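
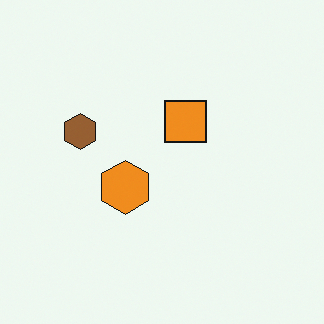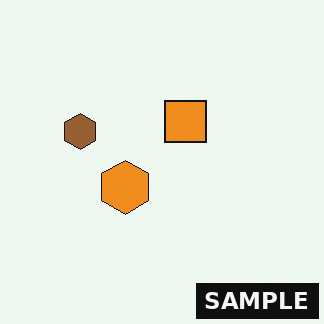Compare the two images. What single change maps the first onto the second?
The second image is the first watermarked with the text "SAMPLE" in the lower-right corner.

A dark label reading "SAMPLE" appears in the lower-right corner.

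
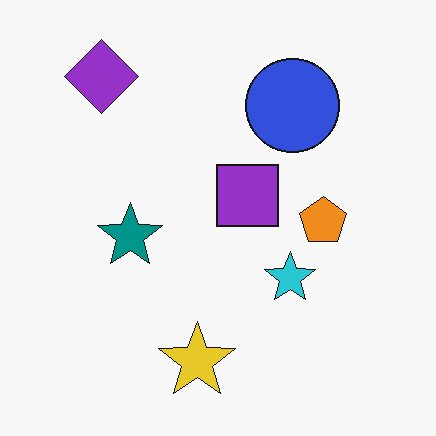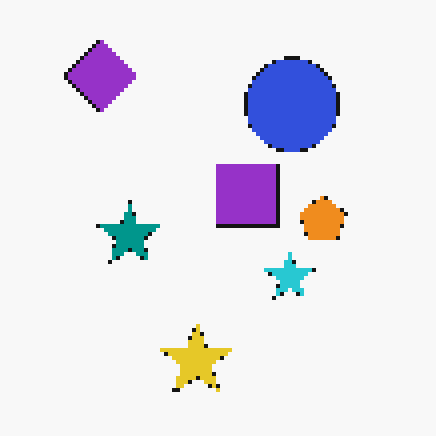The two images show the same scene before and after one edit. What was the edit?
The transformation is: mildly pixelated.

Shapes are reduced to large square blocks; fine edges and outlines are lost — a downscale-then-upscale (mosaic) effect.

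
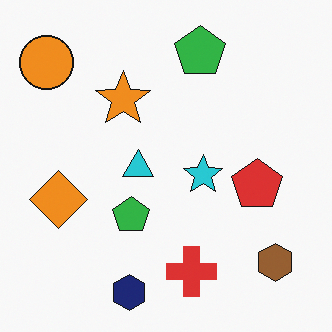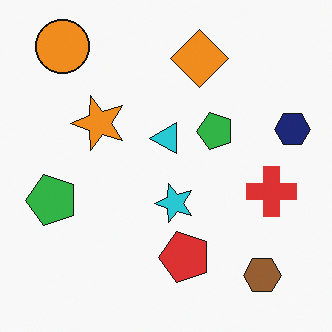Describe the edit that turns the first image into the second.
The image was transposed (reflected across the top-left ↔ bottom-right diagonal).

Shapes have swapped their row and column positions — what was in the top-right is now in the bottom-left — a diagonal reflection.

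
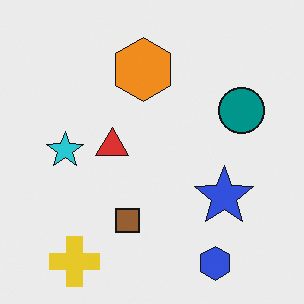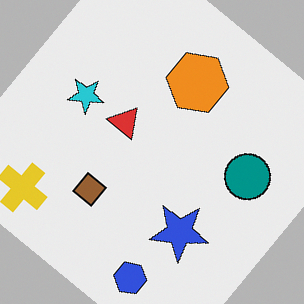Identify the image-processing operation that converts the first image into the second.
The second image is the first rotated clockwise by a large amount — several tens of degrees.

Every shape is tilted by the same angle and the image corners show triangular fill wedges — a whole-image rotation by a non-right angle.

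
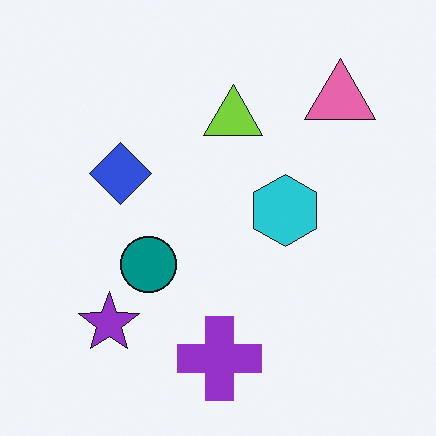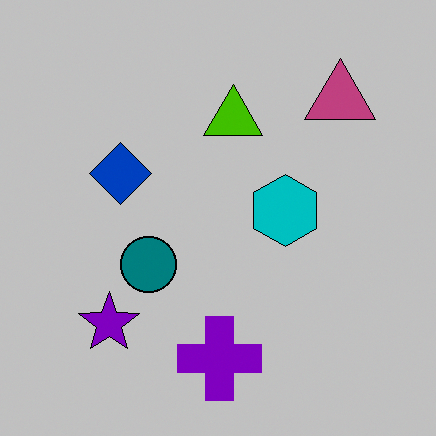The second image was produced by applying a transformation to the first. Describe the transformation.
Aggressively posterized.

Each flat color has snapped to a coarser quantized level — most visibly, the near-white background has dropped to a flat grey.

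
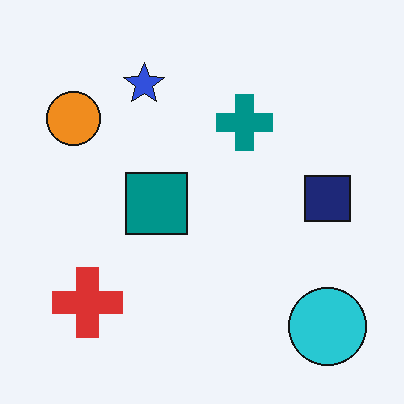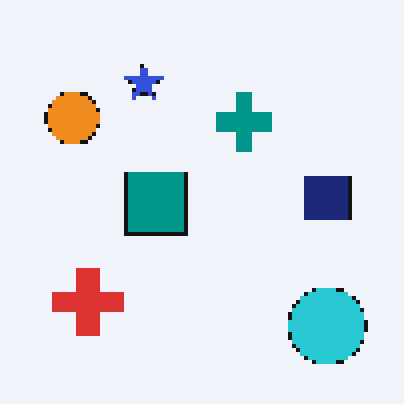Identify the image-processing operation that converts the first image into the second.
The transformation is: lightly pixelated (a mild mosaic effect).

Shapes are reduced to large square blocks; fine edges and outlines are lost — a downscale-then-upscale (mosaic) effect.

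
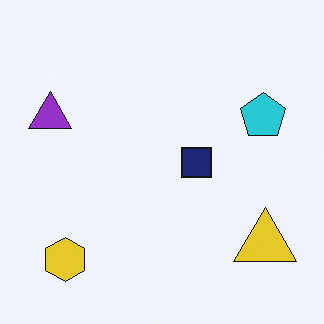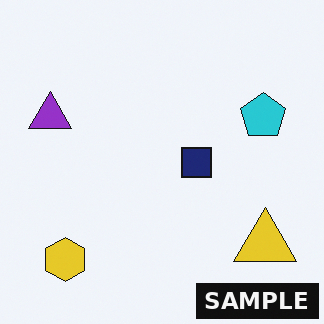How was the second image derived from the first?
This is the original image watermarked with the text "SAMPLE" in the lower-right corner.

A dark label reading "SAMPLE" appears in the lower-right corner.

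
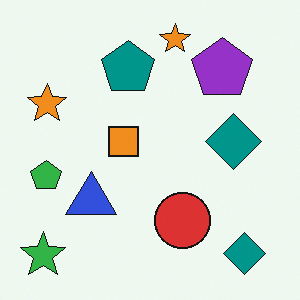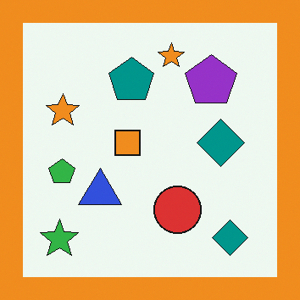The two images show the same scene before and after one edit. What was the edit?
It was framed with a orange border.

A solid orange frame runs around the edge of the second image, with the content slightly shrunk inside it.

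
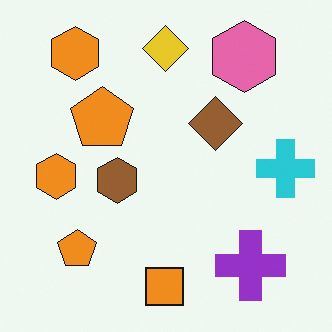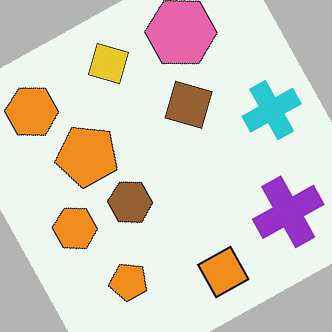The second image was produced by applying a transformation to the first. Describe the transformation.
The transformation is: rotated counter-clockwise by a moderate amount.

Every shape is tilted by the same angle and the image corners show triangular fill wedges — a whole-image rotation by a non-right angle.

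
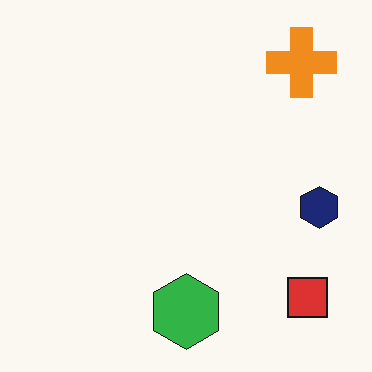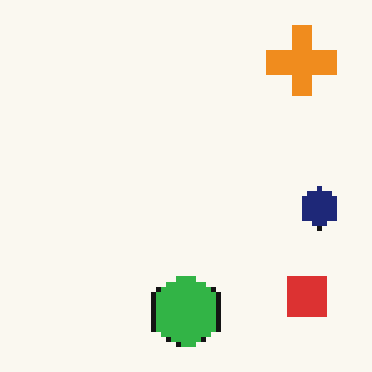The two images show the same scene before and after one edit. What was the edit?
The image was lightly pixelated (a mild mosaic effect).

Shapes are reduced to large square blocks; fine edges and outlines are lost — a downscale-then-upscale (mosaic) effect.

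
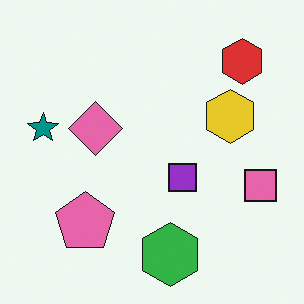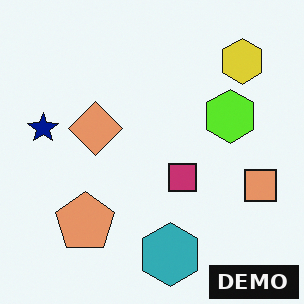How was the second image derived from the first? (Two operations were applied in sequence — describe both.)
The second image is the first hue-shifted by a small amount, then watermarked with the text "DEMO" in the lower-right corner.

Every shape's color has rotated by the same amount around the hue wheel — a uniform hue shift. A dark label reading "DEMO" appears in the lower-right corner.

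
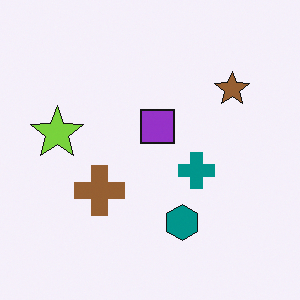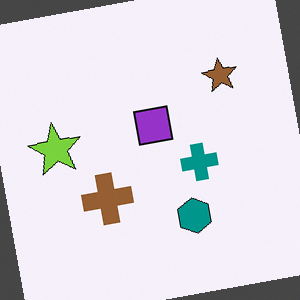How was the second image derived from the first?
This is the original image rotated counter-clockwise by a small amount.

Every shape is tilted by the same angle and the image corners show triangular fill wedges — a whole-image rotation by a non-right angle.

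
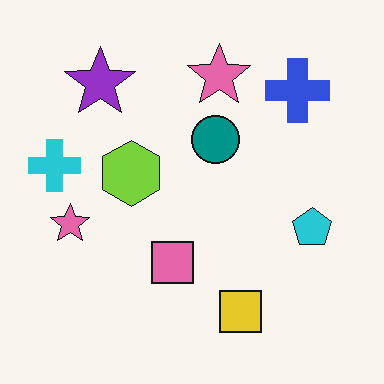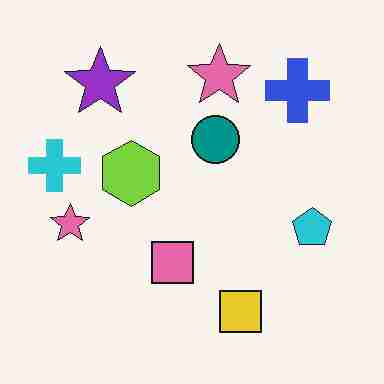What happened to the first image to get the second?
This is the original image heavily JPEG-compressed with obvious blocking artifacts.

Blocky 8×8 compression artifacts appear around shape edges and the flat background shows ringing — characteristic JPEG degradation.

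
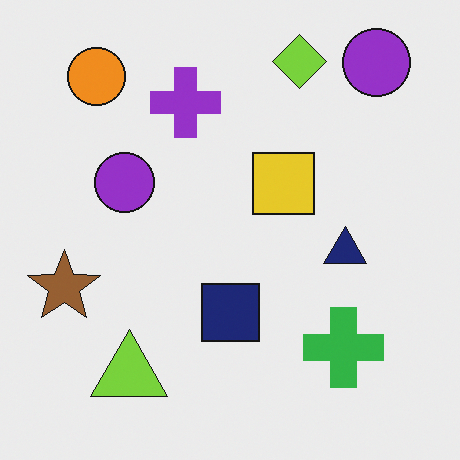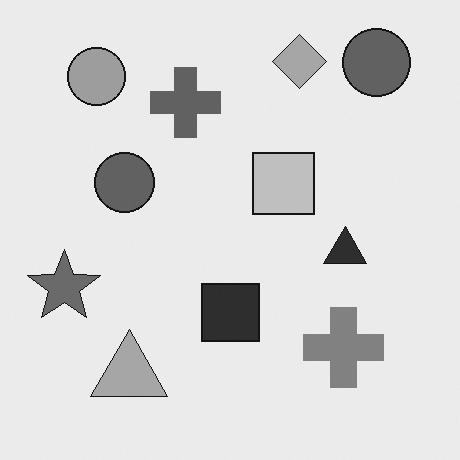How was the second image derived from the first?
This is the original image converted to grayscale.

All color is removed — every shape is now a shade of grey.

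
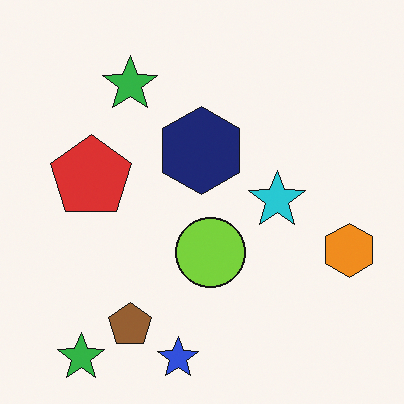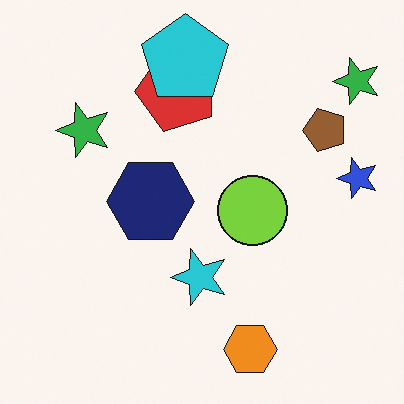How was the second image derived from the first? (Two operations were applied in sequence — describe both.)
The second image is the first transposed (reflected across the top-left ↔ bottom-right diagonal), then overlaid with an additional cyan pentagon.

Shapes have swapped their row and column positions — what was in the top-right is now in the bottom-left — a diagonal reflection. A cyan pentagon appears in the second image that is absent from the first.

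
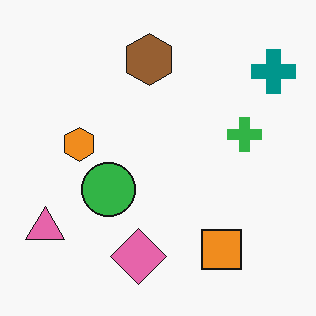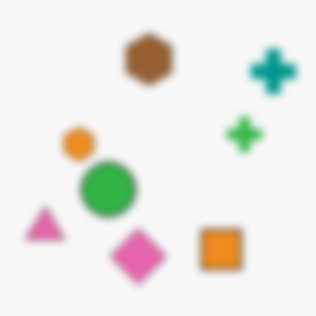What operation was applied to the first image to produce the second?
Moderately blurred.

Shape edges and outlines are uniformly softened across the whole image.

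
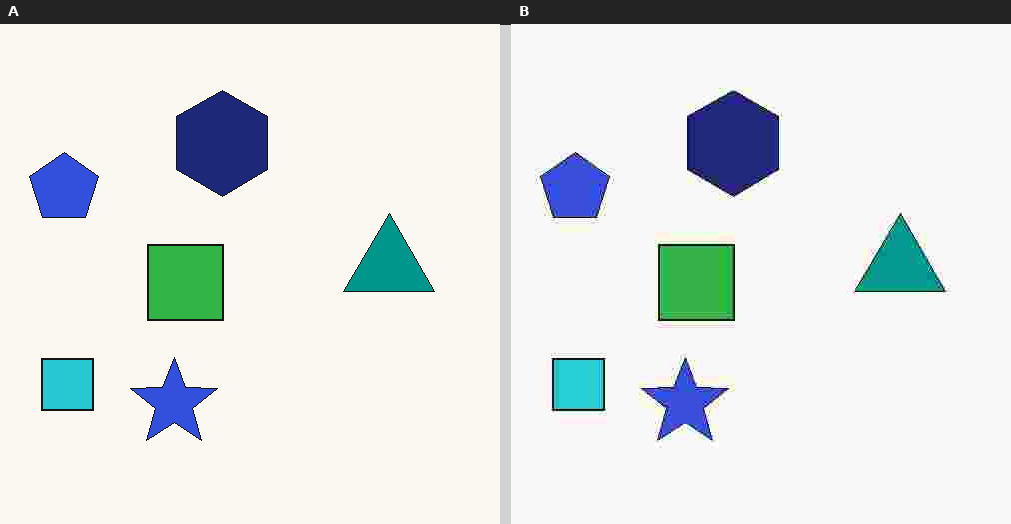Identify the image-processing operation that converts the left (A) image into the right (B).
The image was degraded with heavy JPEG compression.

Blocky 8×8 compression artifacts appear around shape edges and the flat background shows ringing — characteristic JPEG degradation.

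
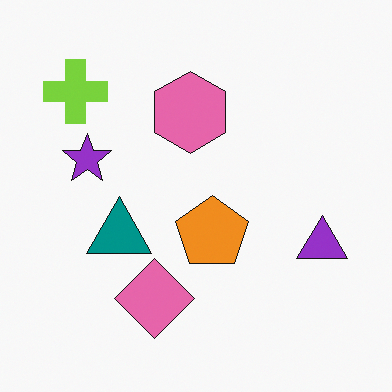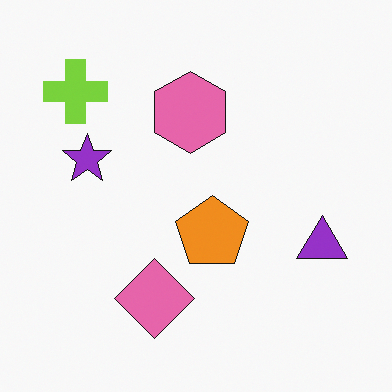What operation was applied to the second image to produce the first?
The first image is the second overlaid with an additional teal triangle.

A teal triangle appears in the first image that is absent from the second.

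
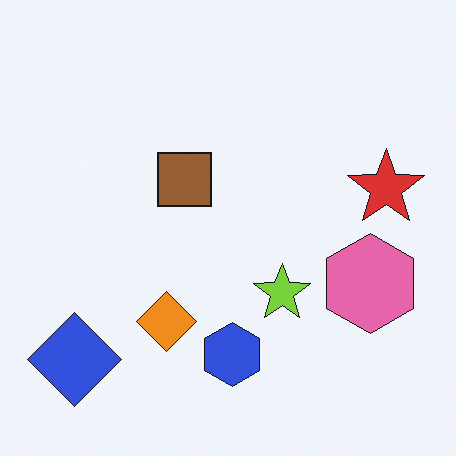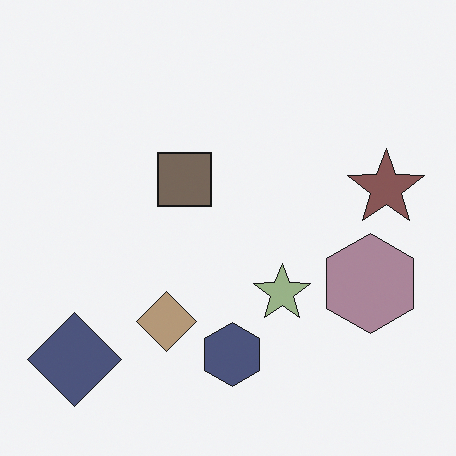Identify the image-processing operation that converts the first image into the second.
The second image is the first heavily desaturated.

All colors are more muted and greyish — a global saturation change.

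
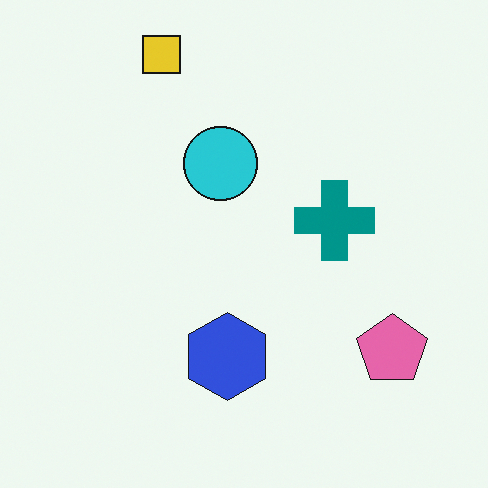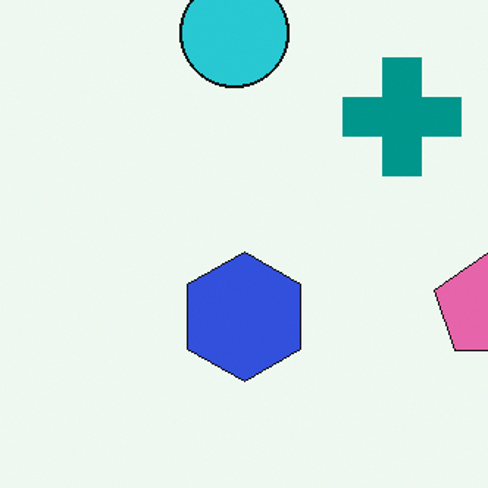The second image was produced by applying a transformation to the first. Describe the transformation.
The second image is the first cropped slightly and scaled back up.

The visible shapes are larger and the field of view is narrower; shapes near the original edges may be partly or wholly outside the frame — a crop-and-rescale.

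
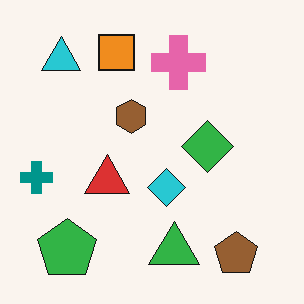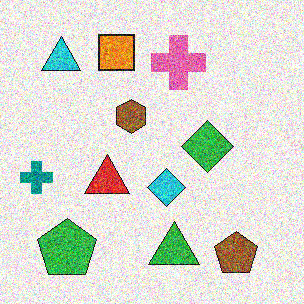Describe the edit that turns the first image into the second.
This is the original image degraded with heavy additive noise.

Random speckle covers the whole image, including the flat background.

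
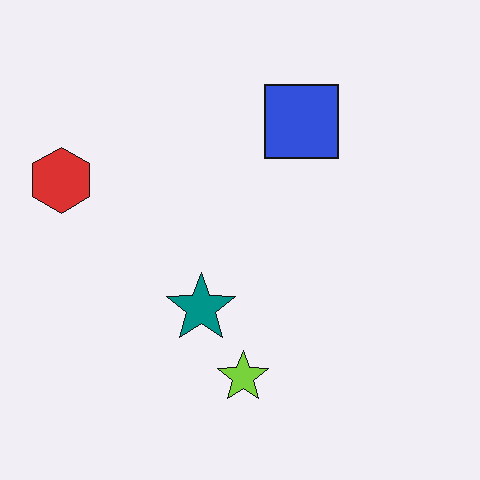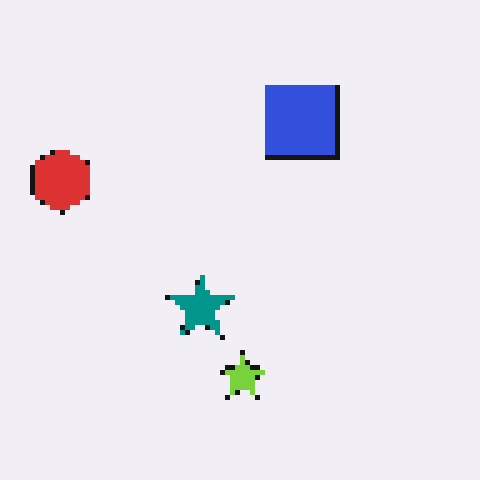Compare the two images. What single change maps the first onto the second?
This is the original image lightly pixelated (a mild mosaic effect).

Shapes are reduced to large square blocks; fine edges and outlines are lost — a downscale-then-upscale (mosaic) effect.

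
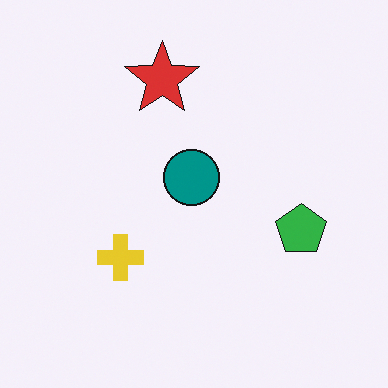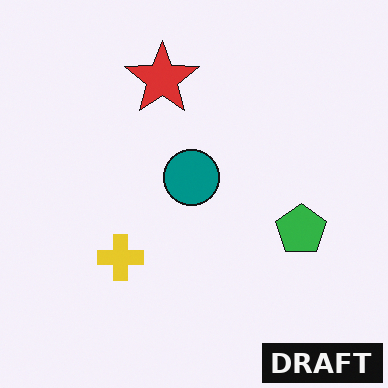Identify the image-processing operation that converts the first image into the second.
The transformation is: watermarked with the text "DRAFT" in the lower-right corner.

A dark label reading "DRAFT" appears in the lower-right corner.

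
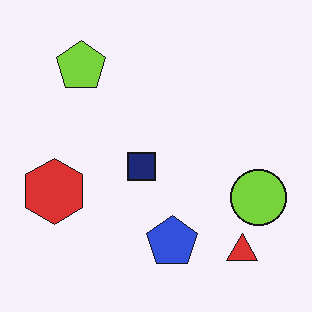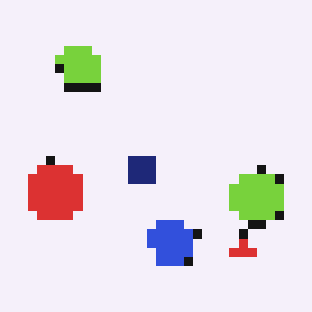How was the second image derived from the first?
It was coarsely pixelated.

Shapes are reduced to large square blocks; fine edges and outlines are lost — a downscale-then-upscale (mosaic) effect.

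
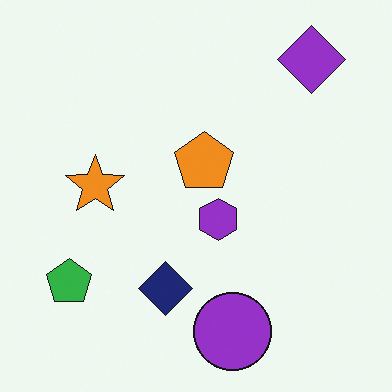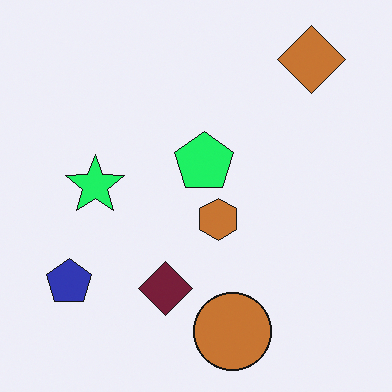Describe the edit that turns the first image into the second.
Hue-shifted noticeably.

Every shape's color has rotated by the same amount around the hue wheel — a uniform hue shift.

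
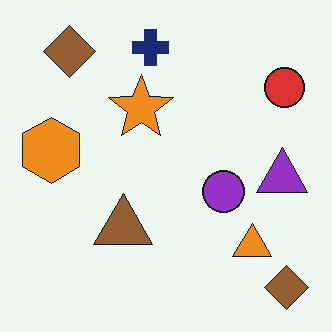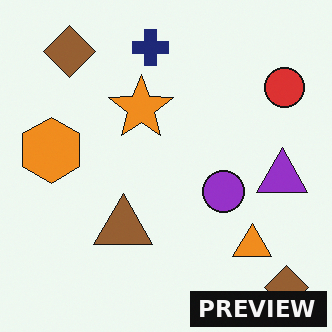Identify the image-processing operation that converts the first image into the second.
The image was watermarked with the text "PREVIEW" in the lower-right corner.

A dark label reading "PREVIEW" appears in the lower-right corner.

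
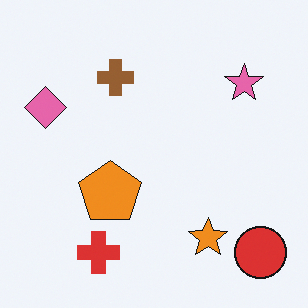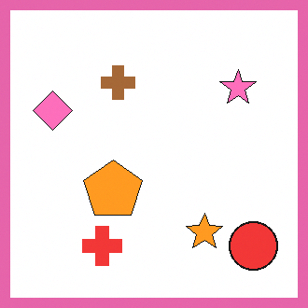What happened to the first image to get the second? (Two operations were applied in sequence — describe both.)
Brightened a little, then framed with a pink border.

Every pixel — background and shapes alike — is uniformly brightened. A solid pink frame runs around the edge of the second image, with the content slightly shrunk inside it.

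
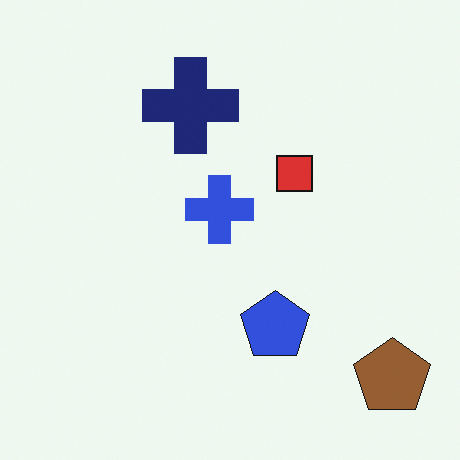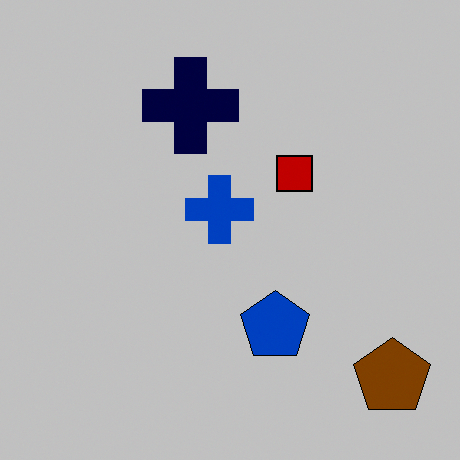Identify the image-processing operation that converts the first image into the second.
The second image is the first aggressively posterized.

Each flat color has snapped to a coarser quantized level — most visibly, the near-white background has dropped to a flat grey.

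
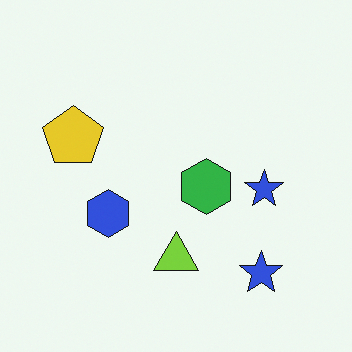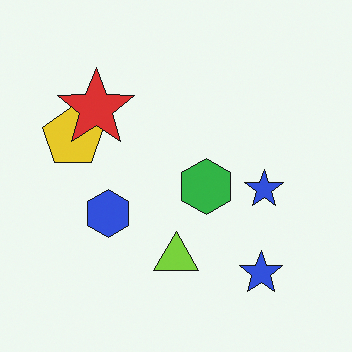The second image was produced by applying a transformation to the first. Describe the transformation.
The image was overlaid with an additional red star.

A red star appears in the second image that is absent from the first.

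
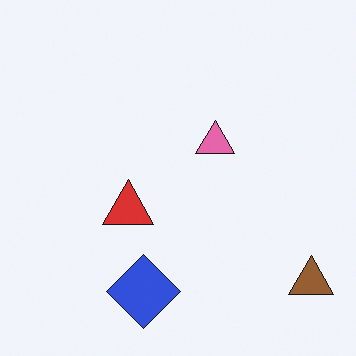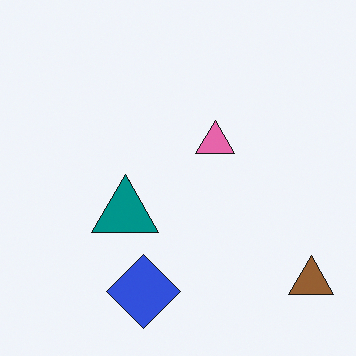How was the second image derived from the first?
The image was overlaid with an additional teal triangle.

A teal triangle appears in the second image that is absent from the first.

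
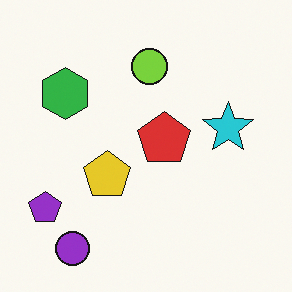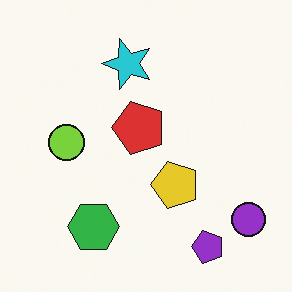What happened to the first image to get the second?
It was rotated 90° counter-clockwise.

The purple circle sits in the bottom-left of the first image and the bottom-right of the second — consistent with a whole-image 90° counter-clockwise rotation.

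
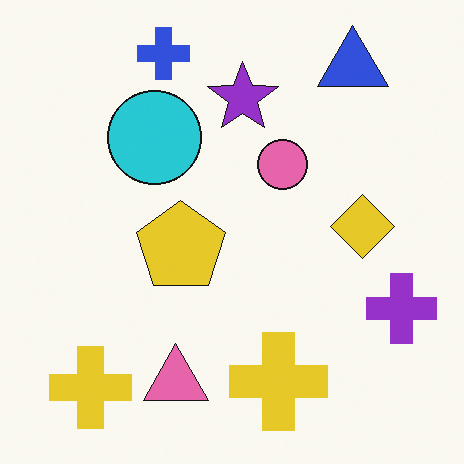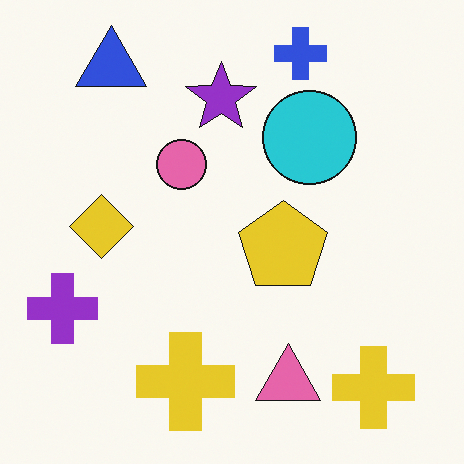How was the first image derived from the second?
This is the original image flipped horizontally (left ↔ right).

The purple cross is in the left of the second image and the right of the first — shapes on opposite sides of the vertical midline have swapped in a mirror flip.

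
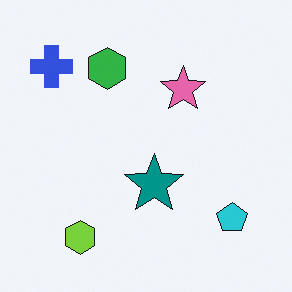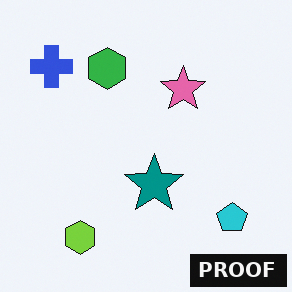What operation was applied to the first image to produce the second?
The transformation is: watermarked with the text "PROOF" in the lower-right corner.

A dark label reading "PROOF" appears in the lower-right corner.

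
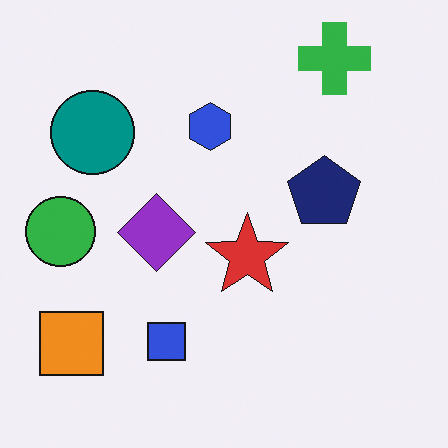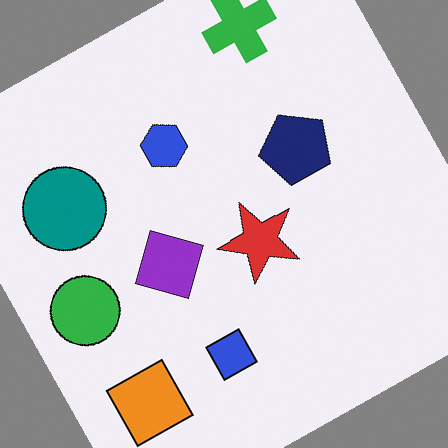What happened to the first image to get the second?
The image was rotated counter-clockwise by a moderate amount.

Every shape is tilted by the same angle and the image corners show triangular fill wedges — a whole-image rotation by a non-right angle.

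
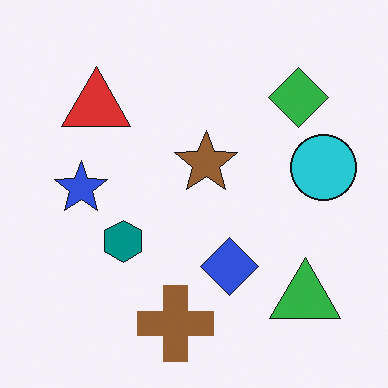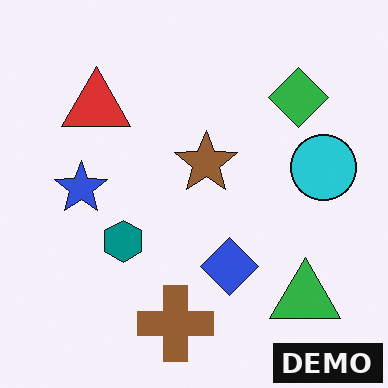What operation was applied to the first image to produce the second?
The second image is the first watermarked with the text "DEMO" in the lower-right corner.

A dark label reading "DEMO" appears in the lower-right corner.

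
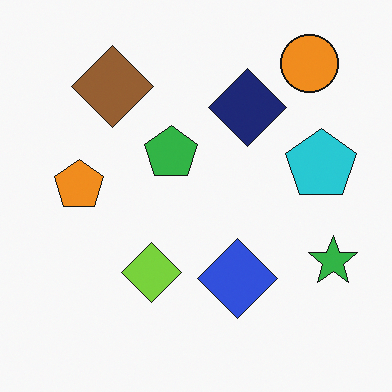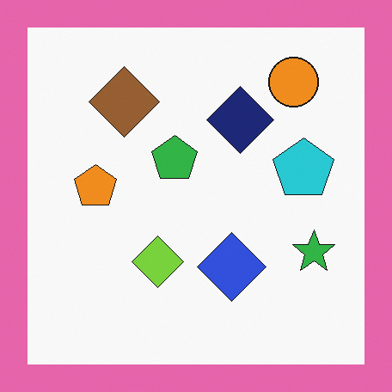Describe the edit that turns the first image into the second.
The second image is the first framed with a pink border.

A solid pink frame runs around the edge of the second image, with the content slightly shrunk inside it.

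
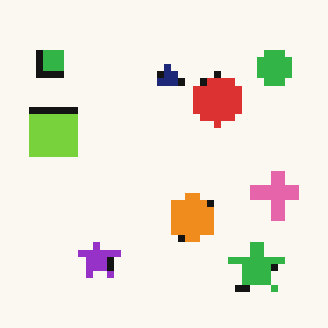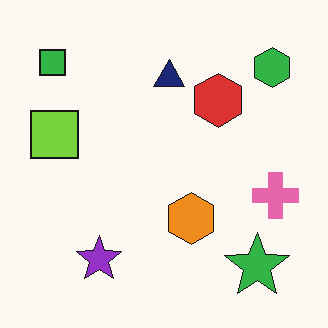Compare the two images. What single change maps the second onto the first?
This is the original image moderately pixelated.

Shapes are reduced to large square blocks; fine edges and outlines are lost — a downscale-then-upscale (mosaic) effect.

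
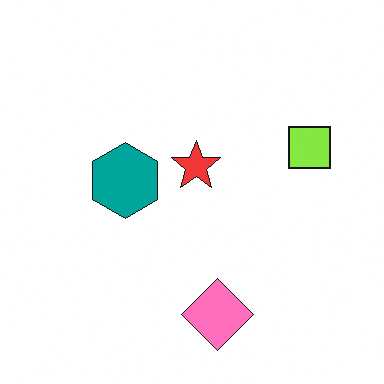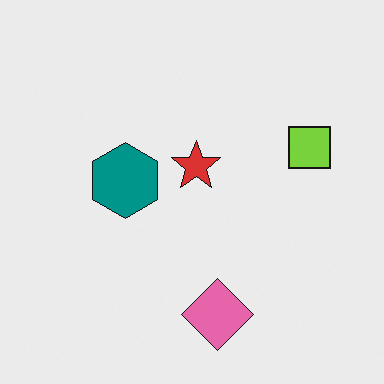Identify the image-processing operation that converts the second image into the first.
This is the original image slightly brightened.

Every pixel — background and shapes alike — is uniformly brightened.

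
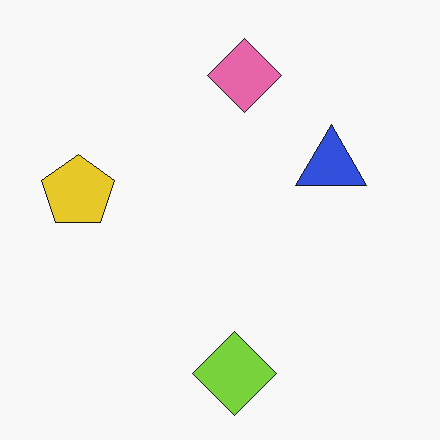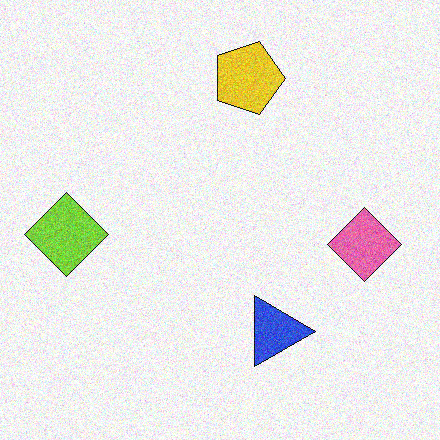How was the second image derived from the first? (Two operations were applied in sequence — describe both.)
It was degraded with visible gaussian noise, then rotated 90° clockwise.

Random speckle covers the whole image, including the flat background. The lime diamond sits in the bottom of the first image and the left of the second — consistent with a whole-image 90° clockwise rotation.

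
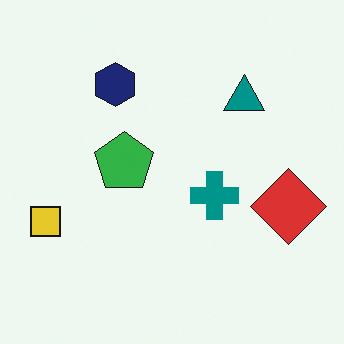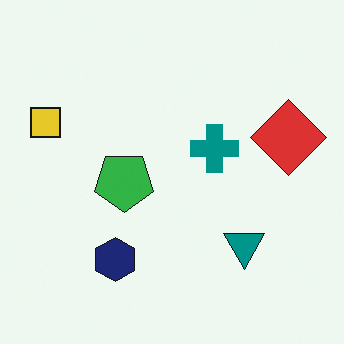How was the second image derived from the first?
The transformation is: flipped vertically (top ↔ bottom).

The navy hexagon is in the top of the first image and the bottom of the second — shapes on opposite sides of the horizontal midline have swapped in a mirror flip.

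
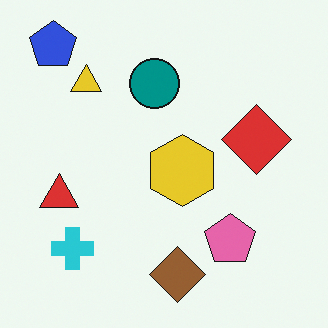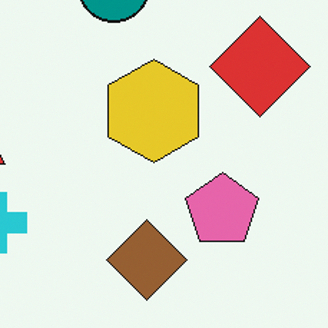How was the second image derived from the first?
The image was cropped slightly and scaled back up.

The visible shapes are larger and the field of view is narrower; shapes near the original edges may be partly or wholly outside the frame — a crop-and-rescale.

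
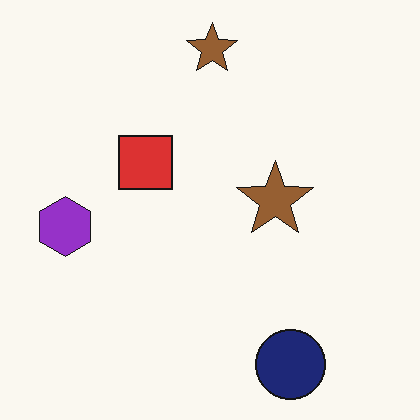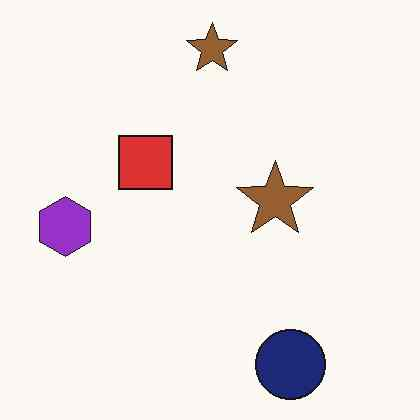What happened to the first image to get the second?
The transformation is: given moderate JPEG compression.

Blocky 8×8 compression artifacts appear around shape edges and the flat background shows ringing — characteristic JPEG degradation.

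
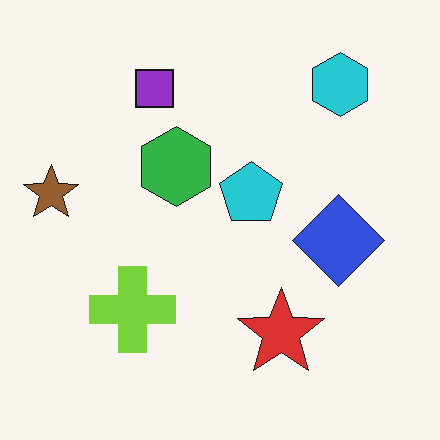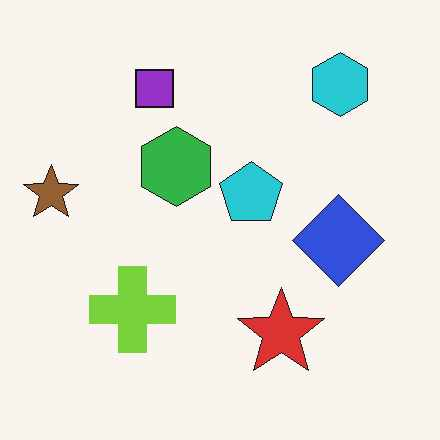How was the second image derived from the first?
Given moderate JPEG compression.

Blocky 8×8 compression artifacts appear around shape edges and the flat background shows ringing — characteristic JPEG degradation.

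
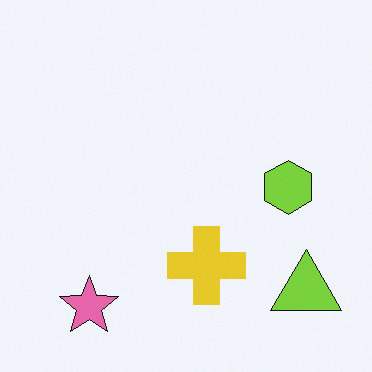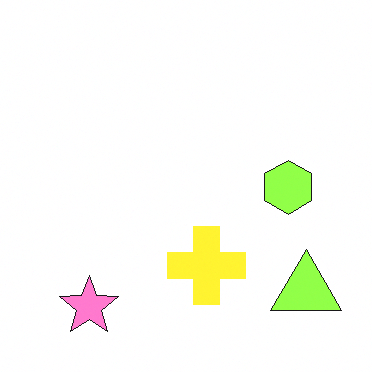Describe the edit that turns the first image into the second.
The image was slightly brightened.

Every pixel — background and shapes alike — is uniformly brightened.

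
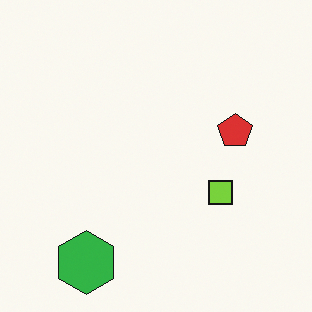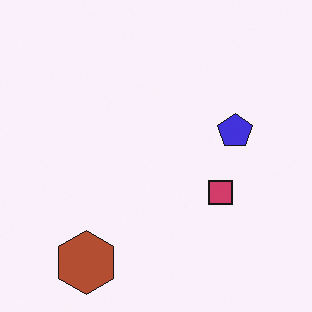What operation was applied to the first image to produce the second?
The second image is the first hue-shifted by a large amount.

Every shape's color has rotated by the same amount around the hue wheel — a uniform hue shift.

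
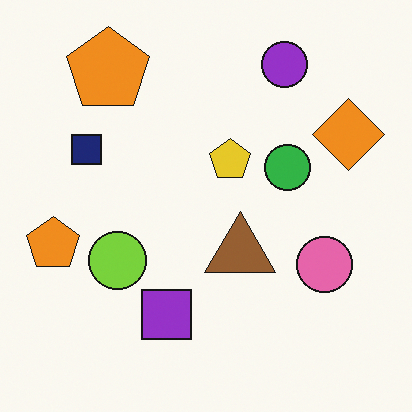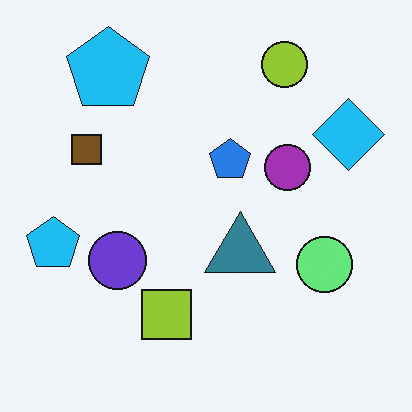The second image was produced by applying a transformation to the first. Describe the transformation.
Hue-shifted through roughly half the color wheel.

Every shape's color has rotated by the same amount around the hue wheel — a uniform hue shift.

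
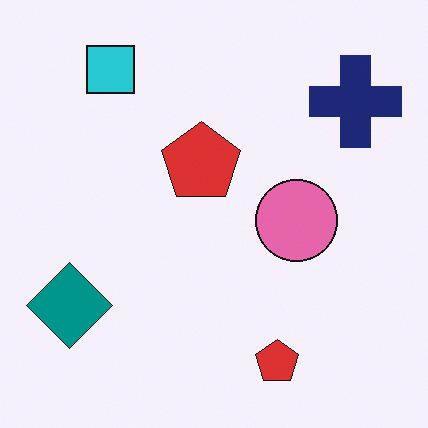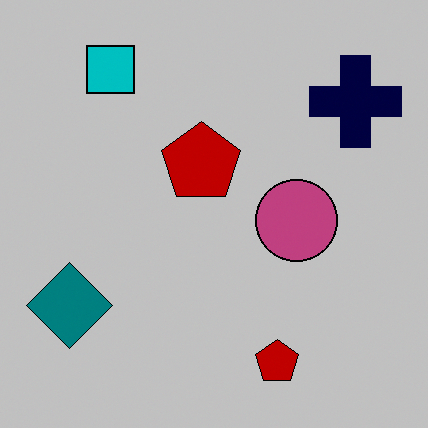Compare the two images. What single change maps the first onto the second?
The transformation is: heavily posterized to just a handful of flat colors.

Each flat color has snapped to a coarser quantized level — most visibly, the near-white background has dropped to a flat grey.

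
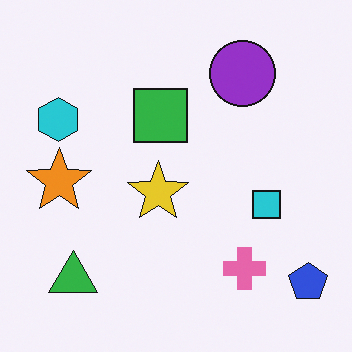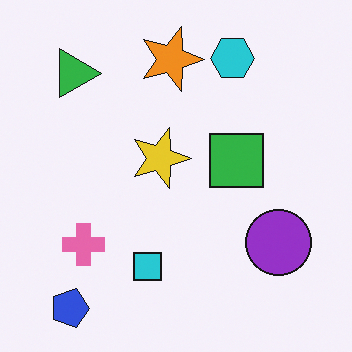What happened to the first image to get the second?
The second image is the first rotated 90° clockwise.

The blue pentagon sits in the bottom-right of the first image and the bottom-left of the second — consistent with a whole-image 90° clockwise rotation.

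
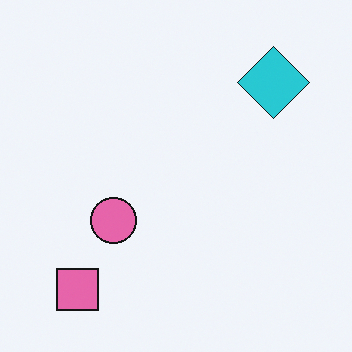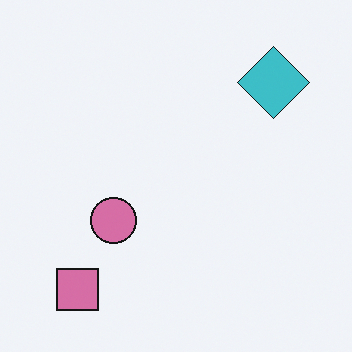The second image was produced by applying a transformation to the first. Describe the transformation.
The image was slightly desaturated.

All colors are more muted and greyish — a global saturation change.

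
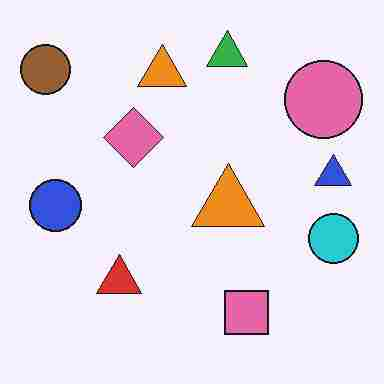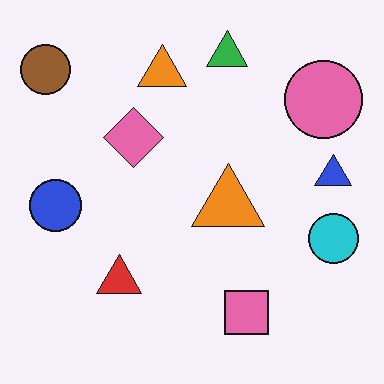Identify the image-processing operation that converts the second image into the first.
It was heavily JPEG-compressed with obvious blocking artifacts.

Blocky 8×8 compression artifacts appear around shape edges and the flat background shows ringing — characteristic JPEG degradation.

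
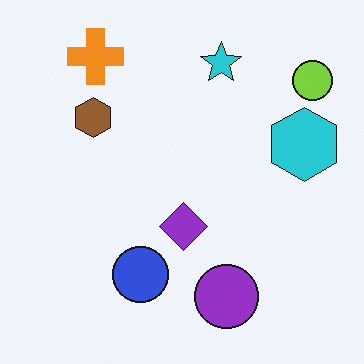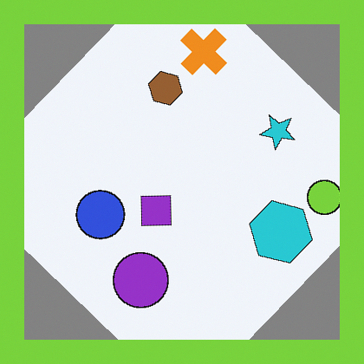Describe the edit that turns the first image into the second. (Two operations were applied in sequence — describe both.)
The second image is the first rotated clockwise by a large amount — several tens of degrees, then framed with a lime border.

Every shape is tilted by the same angle and the image corners show triangular fill wedges — a whole-image rotation by a non-right angle. A solid lime frame runs around the edge of the second image, with the content slightly shrunk inside it.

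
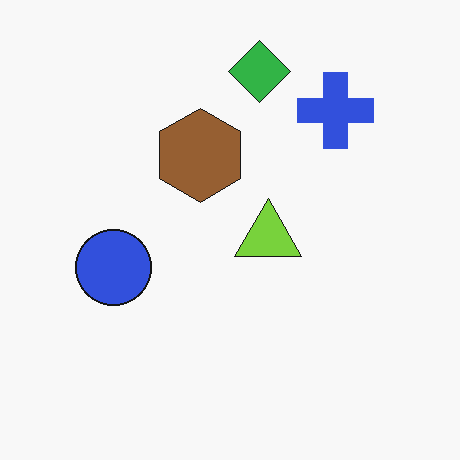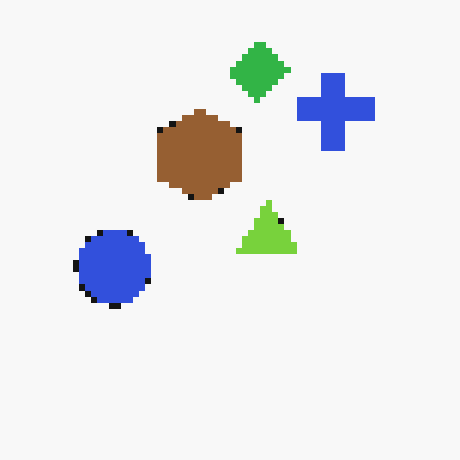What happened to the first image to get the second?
This is the original image moderately pixelated.

Shapes are reduced to large square blocks; fine edges and outlines are lost — a downscale-then-upscale (mosaic) effect.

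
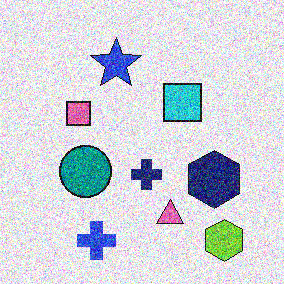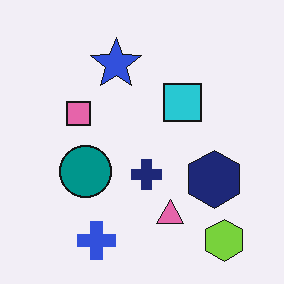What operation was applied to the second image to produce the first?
The transformation is: degraded with heavy additive noise.

Random speckle covers the whole image, including the flat background.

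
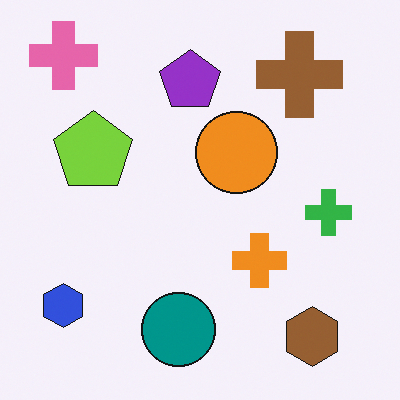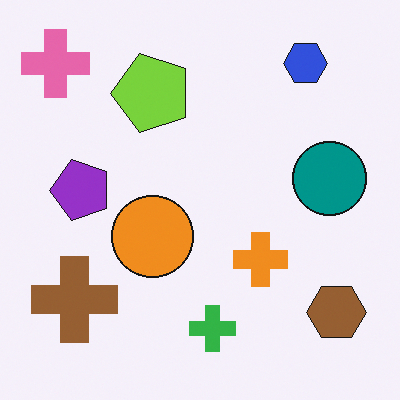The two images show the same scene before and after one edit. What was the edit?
The second image is the first transposed (reflected across the top-left ↔ bottom-right diagonal).

Shapes have swapped their row and column positions — what was in the top-right is now in the bottom-left — a diagonal reflection.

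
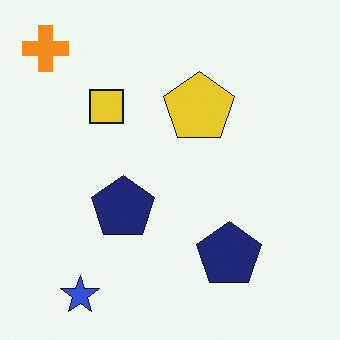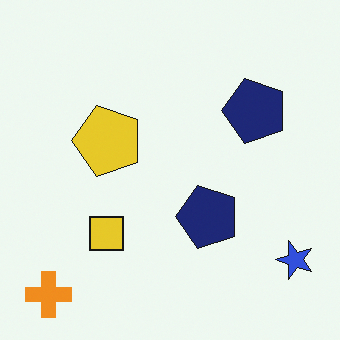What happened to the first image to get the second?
It was rotated 90° counter-clockwise.

The orange cross sits in the top-left of the first image and the bottom-left of the second — consistent with a whole-image 90° counter-clockwise rotation.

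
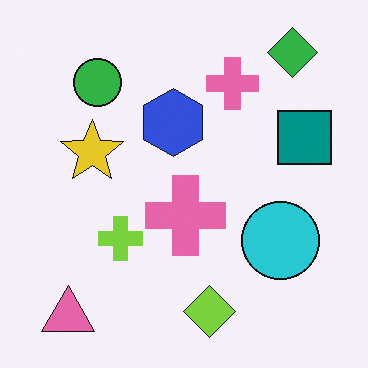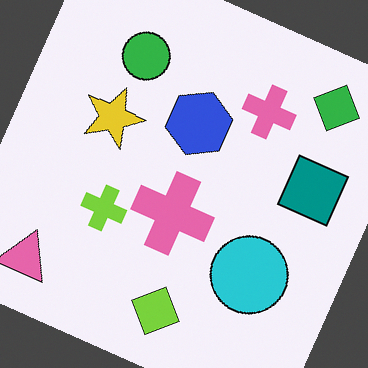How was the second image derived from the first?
The transformation is: rotated clockwise by a clearly visible amount.

Every shape is tilted by the same angle and the image corners show triangular fill wedges — a whole-image rotation by a non-right angle.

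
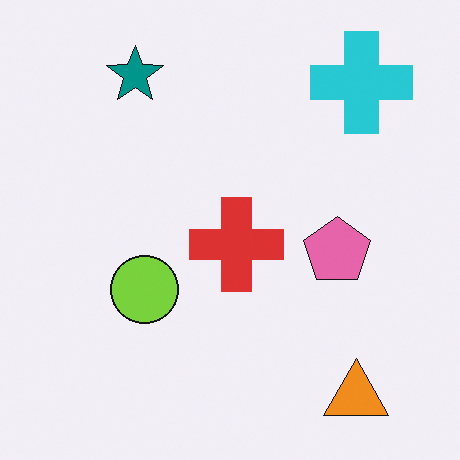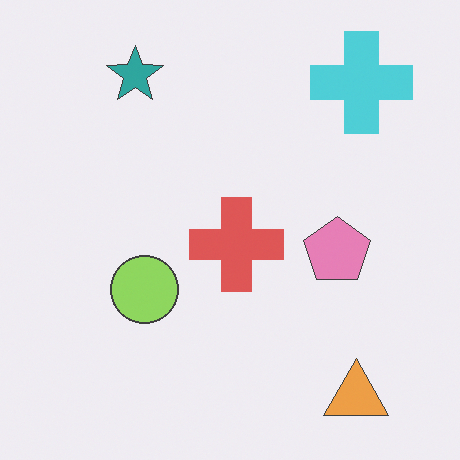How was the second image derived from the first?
Given slightly reduced contrast.

Tones are pushed toward mid-grey across the whole image — a global contrast change.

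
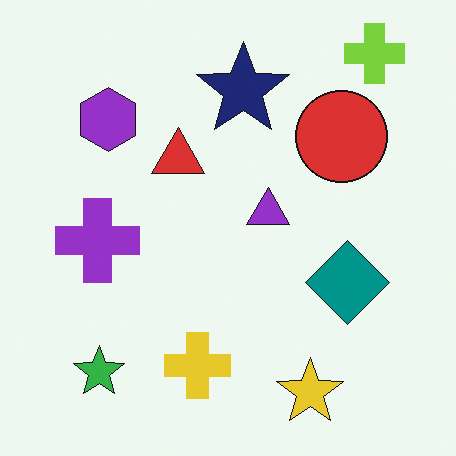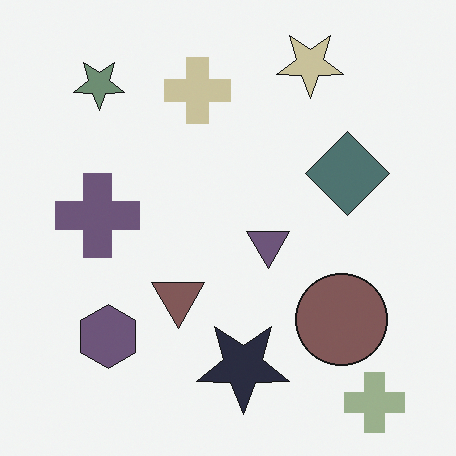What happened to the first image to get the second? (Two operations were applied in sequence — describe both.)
The transformation is: flipped vertically (top ↔ bottom), then heavily desaturated.

The lime cross is in the top-right of the first image and the bottom-right of the second — shapes on opposite sides of the horizontal midline have swapped in a mirror flip. All colors are more muted and greyish — a global saturation change.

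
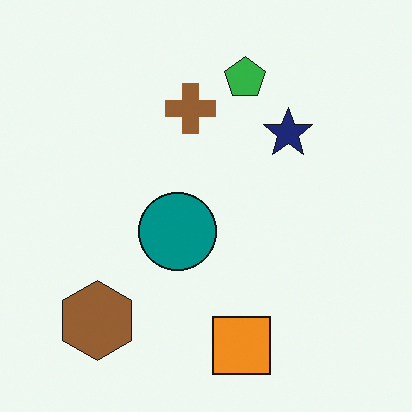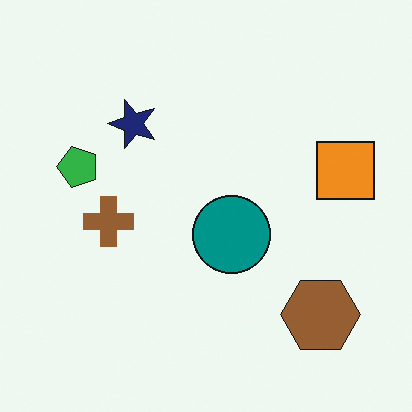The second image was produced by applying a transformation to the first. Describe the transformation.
It was rotated 90° counter-clockwise.

The brown hexagon sits in the bottom-left of the first image and the bottom-right of the second — consistent with a whole-image 90° counter-clockwise rotation.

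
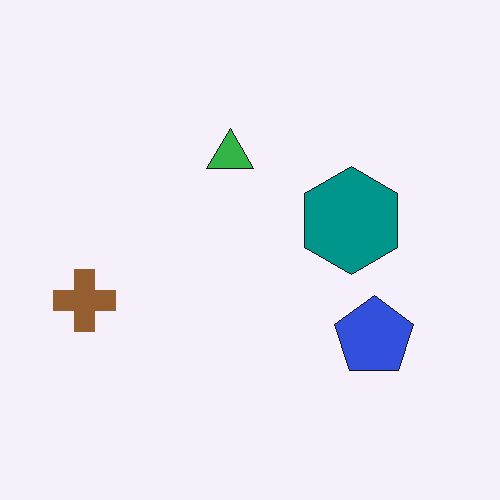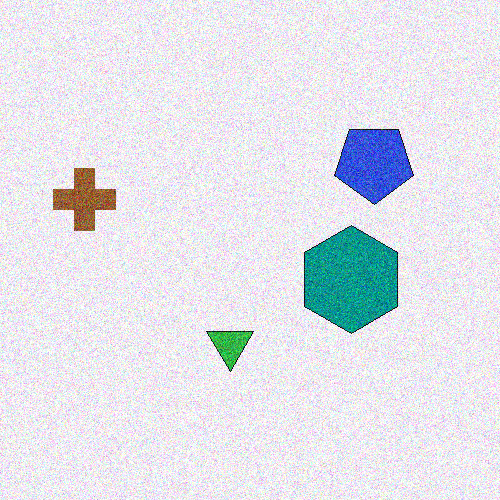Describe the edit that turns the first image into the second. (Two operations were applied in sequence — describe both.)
Flipped vertically (top ↔ bottom), then degraded with heavy additive noise.

The green triangle is in the top of the first image and the bottom of the second — shapes on opposite sides of the horizontal midline have swapped in a mirror flip. Random speckle covers the whole image, including the flat background.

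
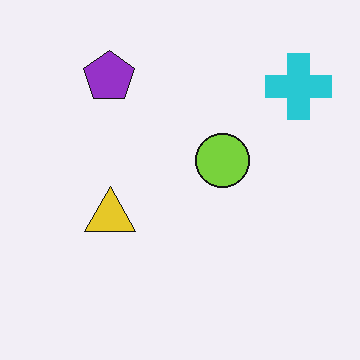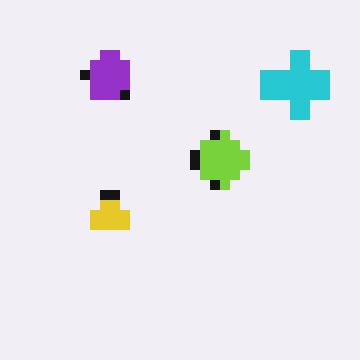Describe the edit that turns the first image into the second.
The image was heavily pixelated into large blocks.

Shapes are reduced to large square blocks; fine edges and outlines are lost — a downscale-then-upscale (mosaic) effect.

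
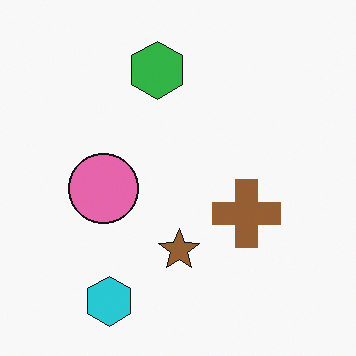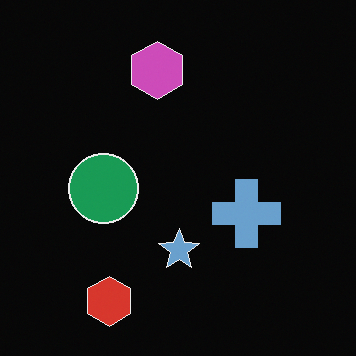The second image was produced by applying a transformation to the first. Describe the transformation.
The second image is the first color-inverted (negative).

The light background has become dark and every shape's color is its complement — a photographic negative.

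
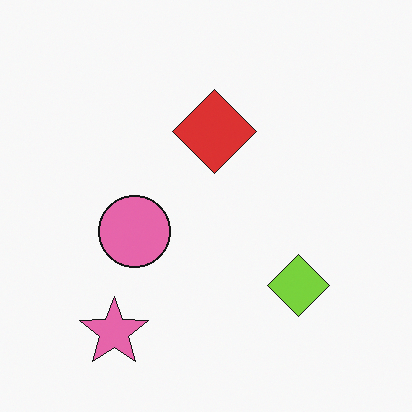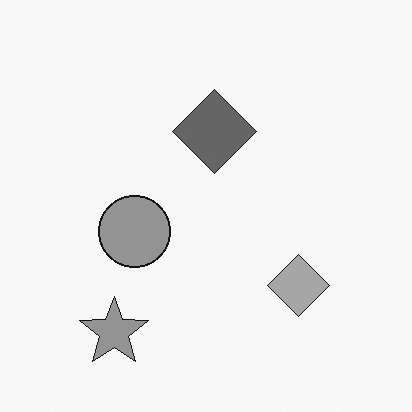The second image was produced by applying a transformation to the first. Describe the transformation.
The image was converted to grayscale.

All color is removed — every shape is now a shade of grey.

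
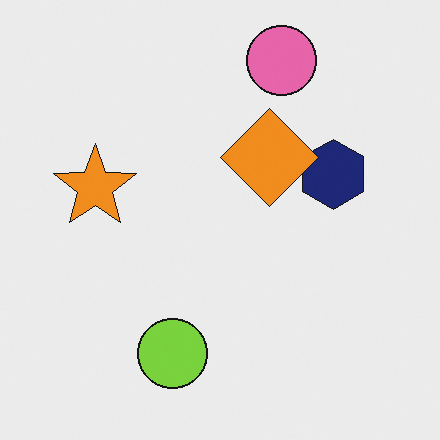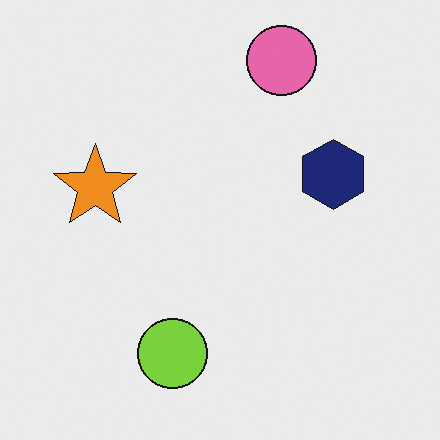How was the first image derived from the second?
Overlaid with an additional orange diamond.

An orange diamond appears in the first image that is absent from the second.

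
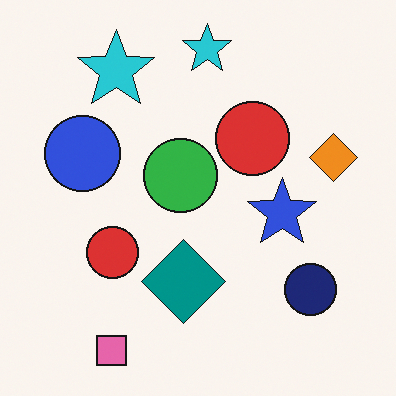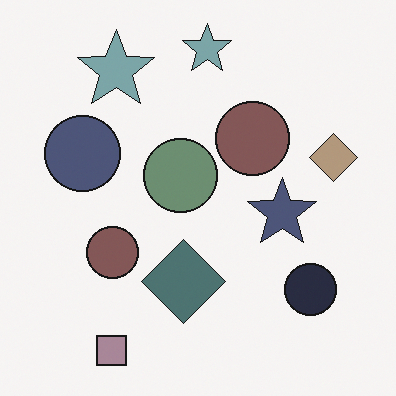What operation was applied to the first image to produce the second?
The second image is the first made much more muted (saturation change).

All colors are more muted and greyish — a global saturation change.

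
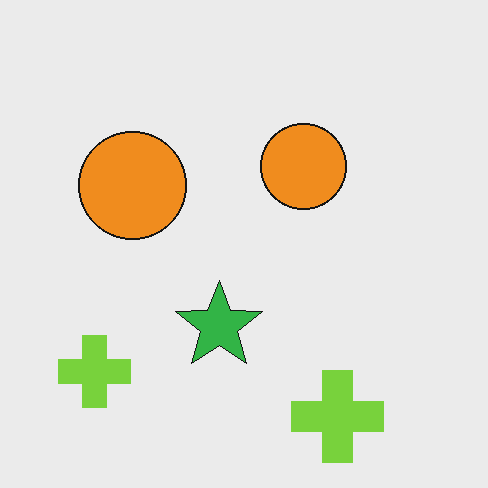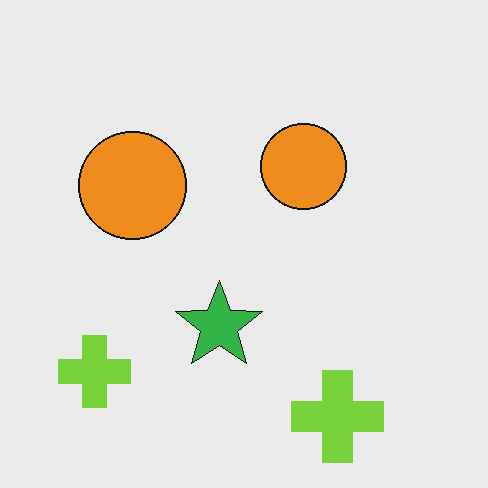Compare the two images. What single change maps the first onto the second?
The second image is the first given moderate JPEG compression.

Blocky 8×8 compression artifacts appear around shape edges and the flat background shows ringing — characteristic JPEG degradation.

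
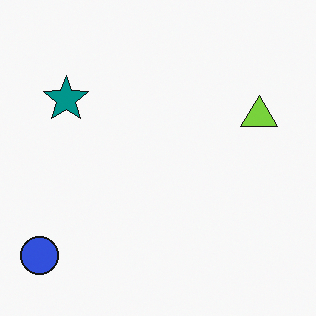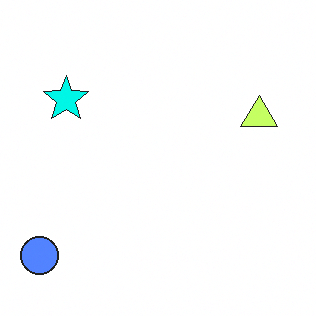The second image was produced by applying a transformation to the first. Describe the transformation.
This is the original image substantially brightened.

Every pixel — background and shapes alike — is uniformly brightened.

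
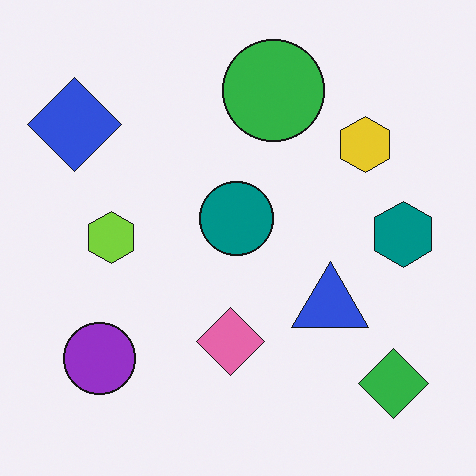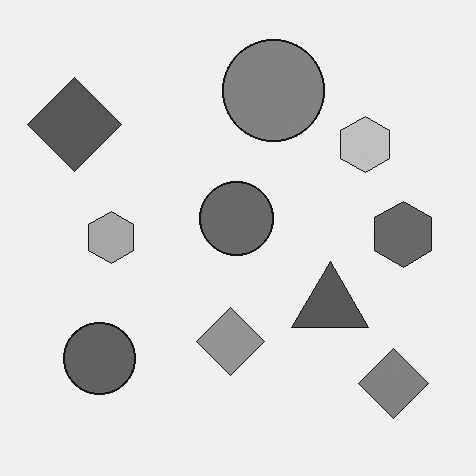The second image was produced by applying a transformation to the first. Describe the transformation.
Converted to grayscale.

All color is removed — every shape is now a shade of grey.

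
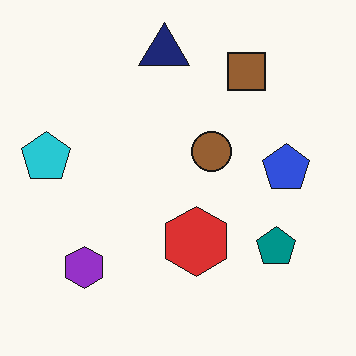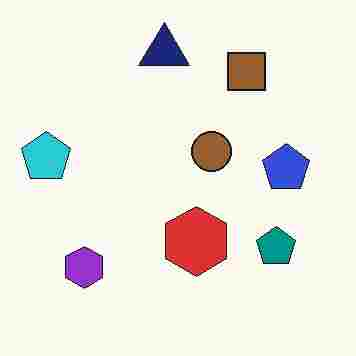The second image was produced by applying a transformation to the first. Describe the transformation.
The second image is the first degraded with heavy JPEG compression.

Blocky 8×8 compression artifacts appear around shape edges and the flat background shows ringing — characteristic JPEG degradation.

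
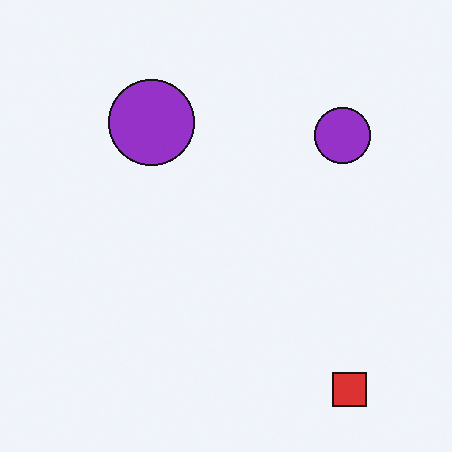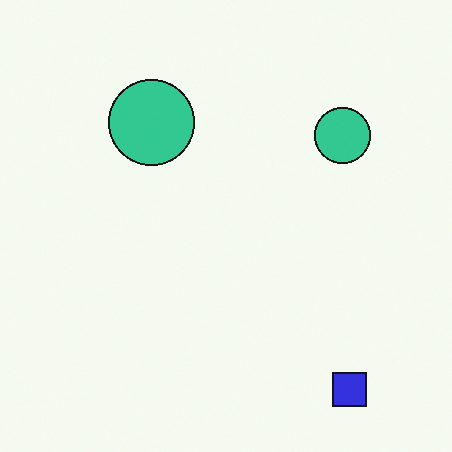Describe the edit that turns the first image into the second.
The transformation is: hue-shifted by a large amount.

Every shape's color has rotated by the same amount around the hue wheel — a uniform hue shift.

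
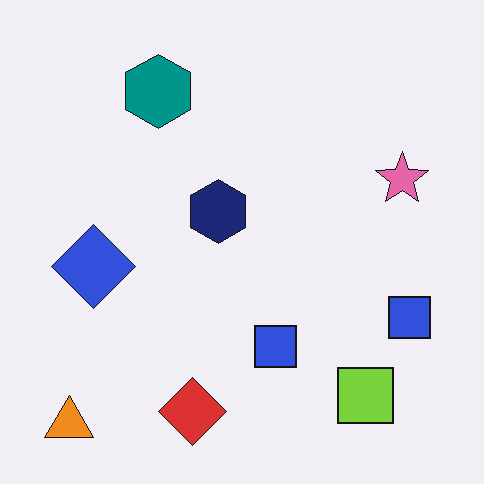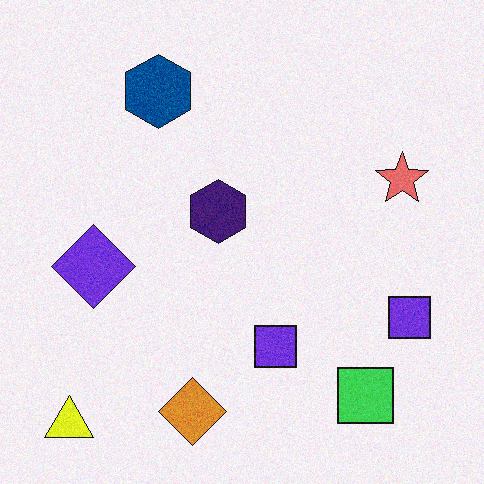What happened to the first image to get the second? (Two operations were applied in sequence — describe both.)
The transformation is: degraded with a light layer of grain, then hue-shifted slightly.

Random speckle covers the whole image, including the flat background. Every shape's color has rotated by the same amount around the hue wheel — a uniform hue shift.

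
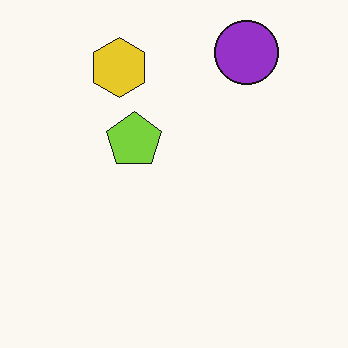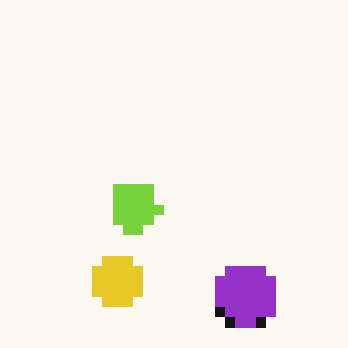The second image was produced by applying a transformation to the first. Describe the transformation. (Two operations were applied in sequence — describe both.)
The second image is the first coarsely pixelated, then flipped vertically (top ↔ bottom).

Shapes are reduced to large square blocks; fine edges and outlines are lost — a downscale-then-upscale (mosaic) effect. The purple circle is in the top-right of the first image and the bottom-right of the second — shapes on opposite sides of the horizontal midline have swapped in a mirror flip.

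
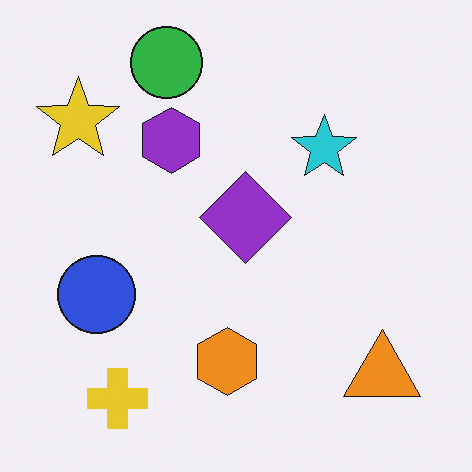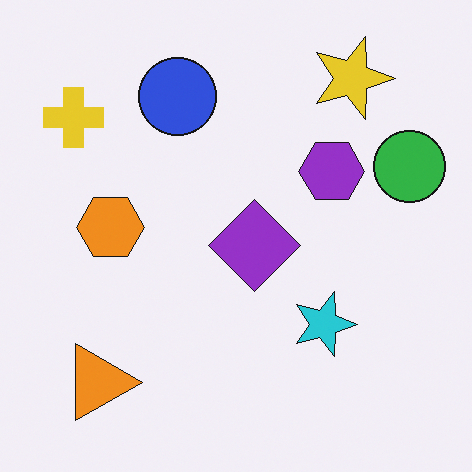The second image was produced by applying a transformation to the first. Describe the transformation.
The image was rotated 90° clockwise.

The yellow cross sits in the bottom-left of the first image and the top-left of the second — consistent with a whole-image 90° clockwise rotation.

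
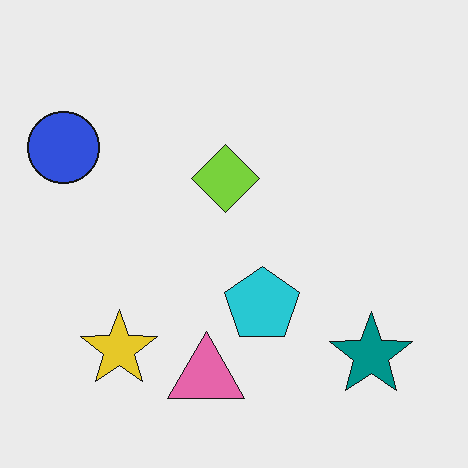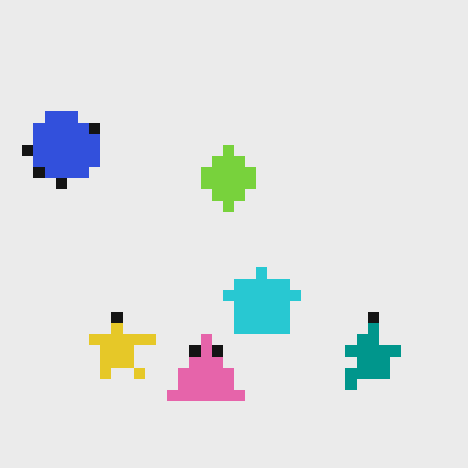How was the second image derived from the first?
The image was heavily pixelated into large blocks.

Shapes are reduced to large square blocks; fine edges and outlines are lost — a downscale-then-upscale (mosaic) effect.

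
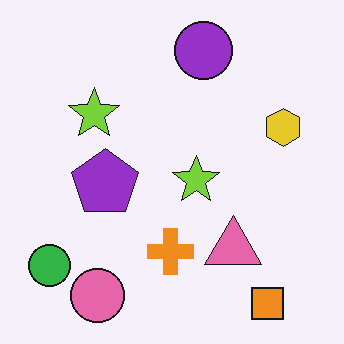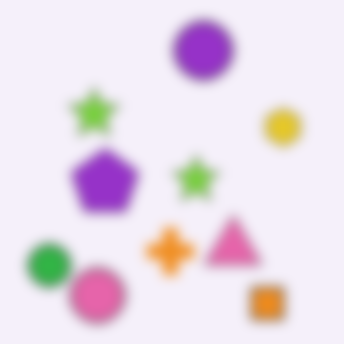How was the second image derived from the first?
The transformation is: strongly gaussian-blurred.

Shape edges and outlines are uniformly softened across the whole image.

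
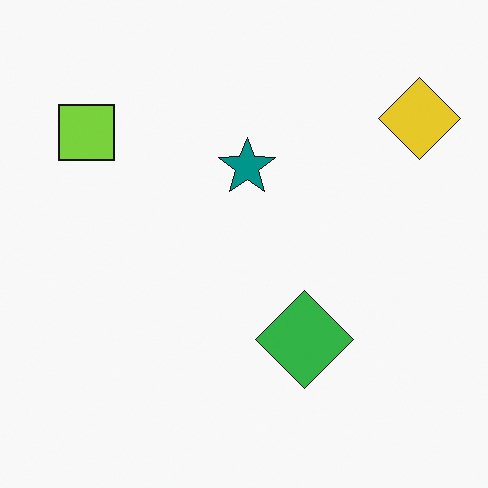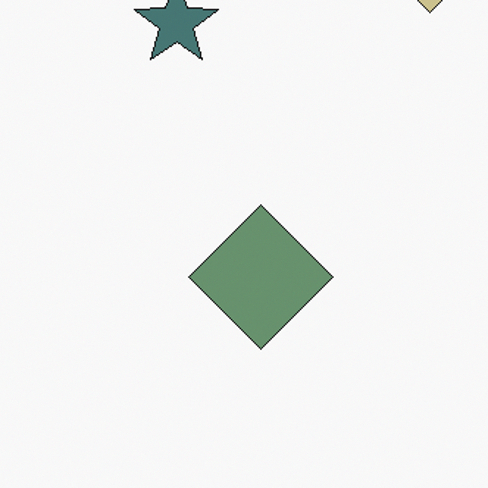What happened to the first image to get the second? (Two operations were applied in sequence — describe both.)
The image was cropped to a modestly smaller region and rescaled, then heavily desaturated.

The visible shapes are larger and the field of view is narrower; shapes near the original edges may be partly or wholly outside the frame — a crop-and-rescale. All colors are more muted and greyish — a global saturation change.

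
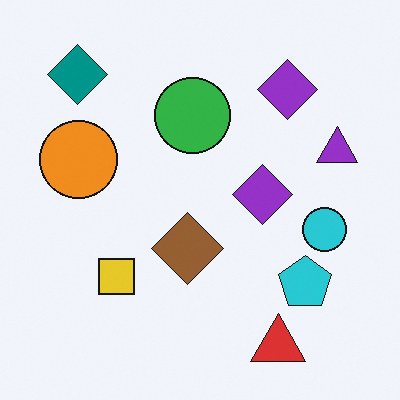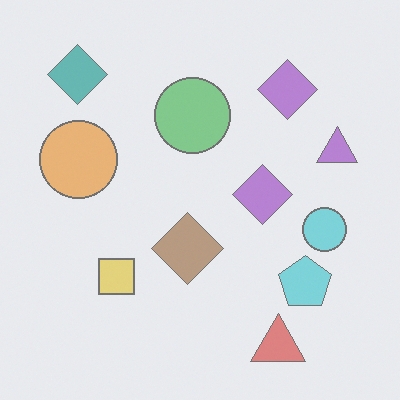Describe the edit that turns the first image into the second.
The second image is the first washed out (contrast reduced).

Tones are pushed toward mid-grey across the whole image — a global contrast change.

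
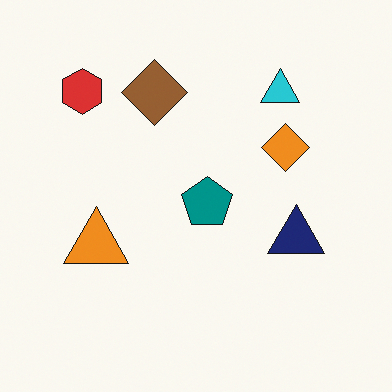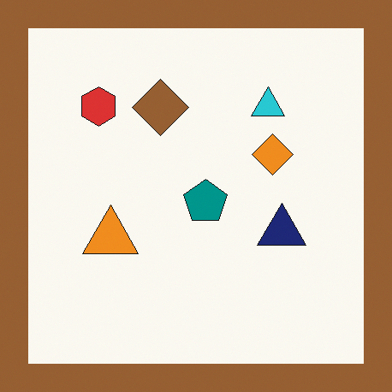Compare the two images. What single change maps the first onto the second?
Framed with a brown border.

A solid brown frame runs around the edge of the second image, with the content slightly shrunk inside it.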